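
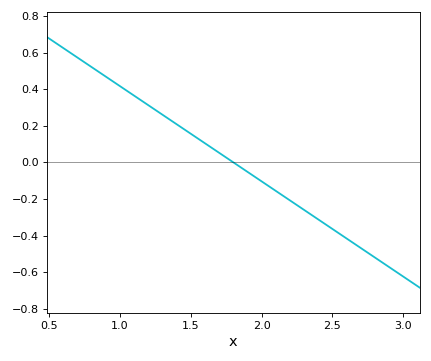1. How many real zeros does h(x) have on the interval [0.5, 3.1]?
1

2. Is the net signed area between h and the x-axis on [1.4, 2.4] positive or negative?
negative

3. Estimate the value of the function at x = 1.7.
0.052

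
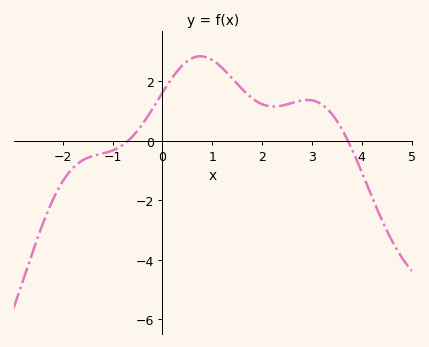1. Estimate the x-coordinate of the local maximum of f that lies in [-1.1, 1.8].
0.761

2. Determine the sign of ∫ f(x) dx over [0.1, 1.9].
positive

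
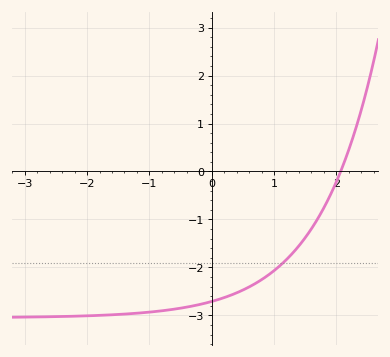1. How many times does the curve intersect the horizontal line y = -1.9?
1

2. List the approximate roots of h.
2.1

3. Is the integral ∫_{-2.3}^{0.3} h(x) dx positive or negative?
negative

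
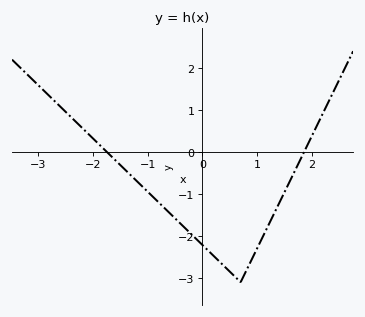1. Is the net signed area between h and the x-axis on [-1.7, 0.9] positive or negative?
negative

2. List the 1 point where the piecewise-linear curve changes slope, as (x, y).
(0.7, -3.1)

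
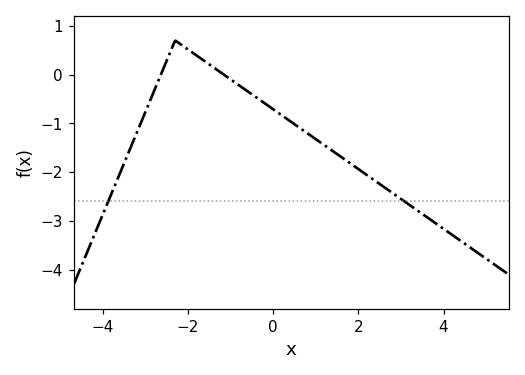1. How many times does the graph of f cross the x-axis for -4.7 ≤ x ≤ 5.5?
2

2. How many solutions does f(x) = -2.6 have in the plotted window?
2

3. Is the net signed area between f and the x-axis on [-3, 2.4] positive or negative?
negative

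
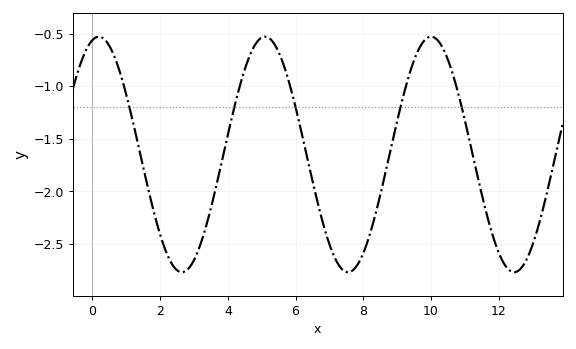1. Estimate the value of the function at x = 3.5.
-2.15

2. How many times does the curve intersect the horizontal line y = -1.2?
5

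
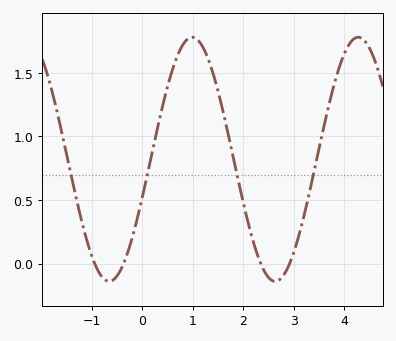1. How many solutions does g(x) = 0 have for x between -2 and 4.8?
4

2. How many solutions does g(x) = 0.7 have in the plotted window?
4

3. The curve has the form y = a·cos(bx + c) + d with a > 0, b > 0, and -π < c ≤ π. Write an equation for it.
y = 0.96cos(1.9x - 1.9) + 0.82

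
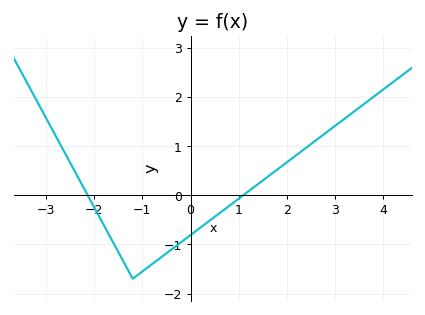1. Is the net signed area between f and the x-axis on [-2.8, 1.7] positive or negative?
negative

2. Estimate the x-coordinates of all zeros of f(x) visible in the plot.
-2.13, 1.09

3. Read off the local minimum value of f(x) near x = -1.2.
-1.7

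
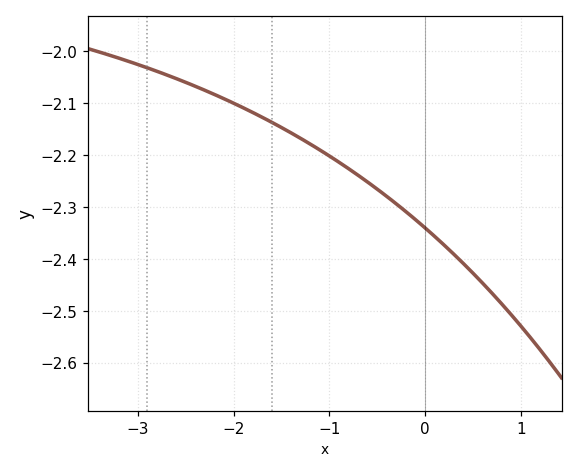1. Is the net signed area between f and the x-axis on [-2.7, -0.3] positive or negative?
negative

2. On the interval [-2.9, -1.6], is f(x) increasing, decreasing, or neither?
decreasing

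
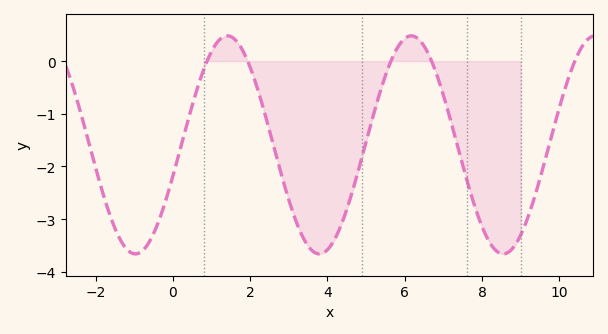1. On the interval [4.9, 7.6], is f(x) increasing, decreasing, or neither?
neither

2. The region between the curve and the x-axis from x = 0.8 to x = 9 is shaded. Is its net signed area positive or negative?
negative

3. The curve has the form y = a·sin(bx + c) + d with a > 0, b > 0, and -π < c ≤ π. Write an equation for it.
y = 2.07sin(1.3x - 0.29) - 1.59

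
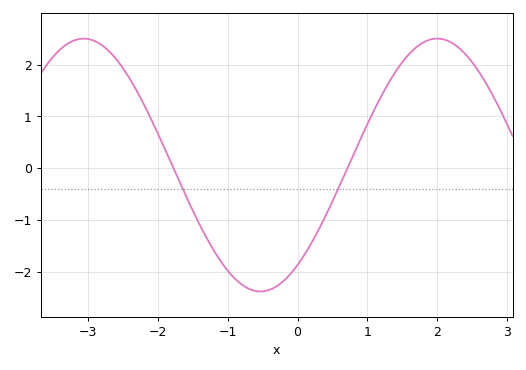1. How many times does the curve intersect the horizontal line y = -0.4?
2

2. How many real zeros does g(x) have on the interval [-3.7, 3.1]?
2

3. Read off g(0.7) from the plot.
-0.044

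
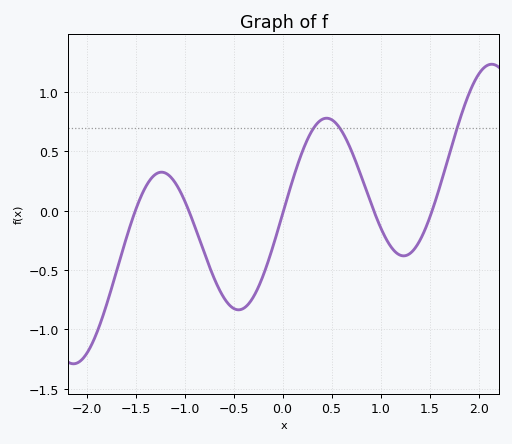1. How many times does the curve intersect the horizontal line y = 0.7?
3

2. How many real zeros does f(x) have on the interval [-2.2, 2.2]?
5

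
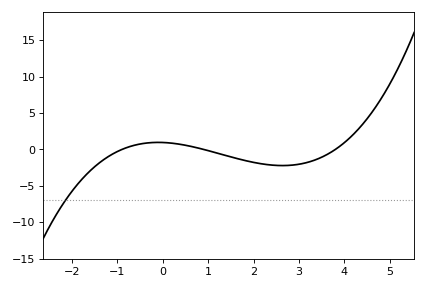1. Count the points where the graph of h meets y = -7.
1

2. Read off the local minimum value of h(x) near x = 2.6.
-2.22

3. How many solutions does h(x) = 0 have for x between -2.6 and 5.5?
3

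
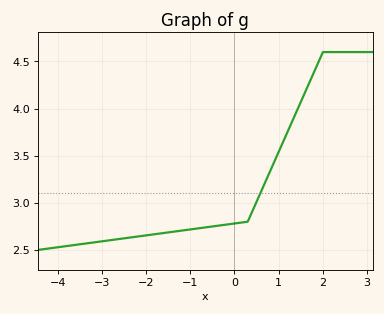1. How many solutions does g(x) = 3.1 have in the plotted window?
1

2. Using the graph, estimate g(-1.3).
2.7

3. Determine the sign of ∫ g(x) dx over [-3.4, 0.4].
positive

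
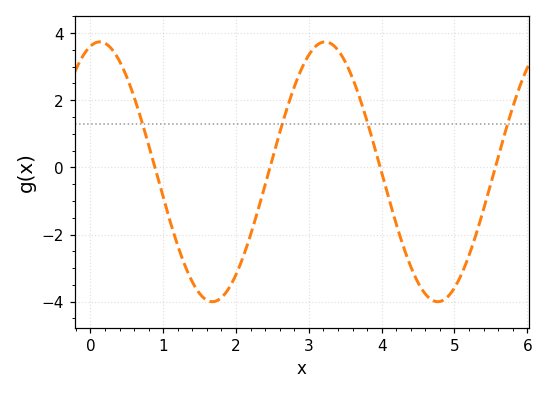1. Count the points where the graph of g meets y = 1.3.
4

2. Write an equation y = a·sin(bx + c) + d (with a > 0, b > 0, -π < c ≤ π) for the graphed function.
y = 3.87sin(2.03x + 1.31) - 0.13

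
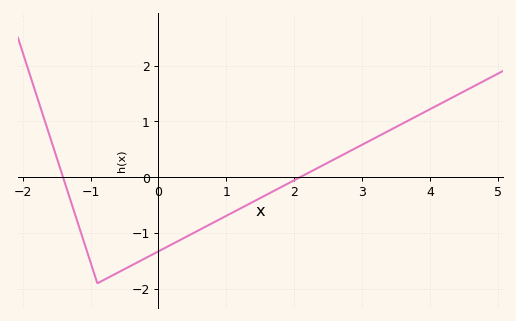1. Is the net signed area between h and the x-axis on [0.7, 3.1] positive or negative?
negative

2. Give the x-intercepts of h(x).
-1.41, 2.08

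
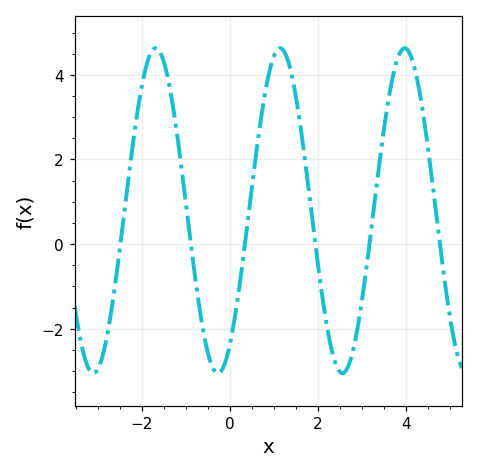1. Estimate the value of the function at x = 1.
4.4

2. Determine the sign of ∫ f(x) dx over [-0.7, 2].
positive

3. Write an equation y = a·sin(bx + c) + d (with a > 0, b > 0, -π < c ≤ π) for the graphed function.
y = 3.84sin(2.2x - 0.97) + 0.79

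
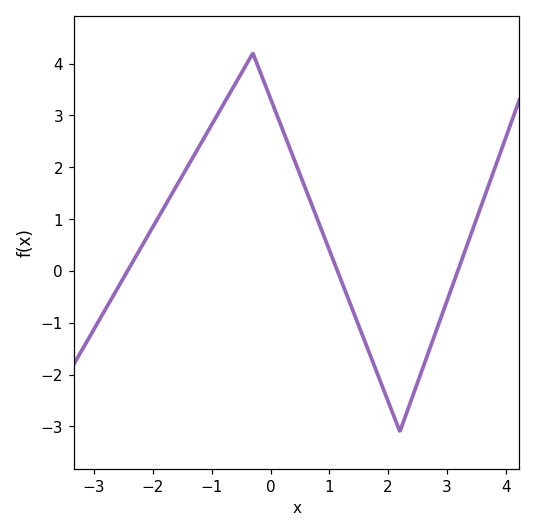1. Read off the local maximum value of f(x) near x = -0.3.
4.2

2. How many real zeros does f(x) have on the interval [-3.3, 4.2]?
3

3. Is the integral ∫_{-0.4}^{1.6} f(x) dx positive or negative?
positive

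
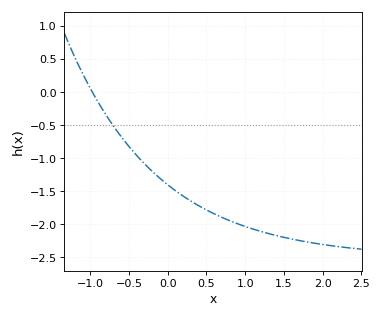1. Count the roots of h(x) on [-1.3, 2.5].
1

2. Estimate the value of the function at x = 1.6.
-2.2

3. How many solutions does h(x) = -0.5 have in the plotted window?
1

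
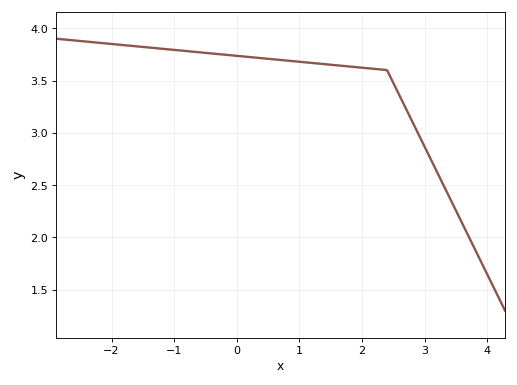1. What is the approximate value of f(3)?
2.87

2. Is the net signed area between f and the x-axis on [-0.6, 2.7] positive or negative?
positive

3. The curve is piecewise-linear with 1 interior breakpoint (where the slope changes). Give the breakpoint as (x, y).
(2.4, 3.6)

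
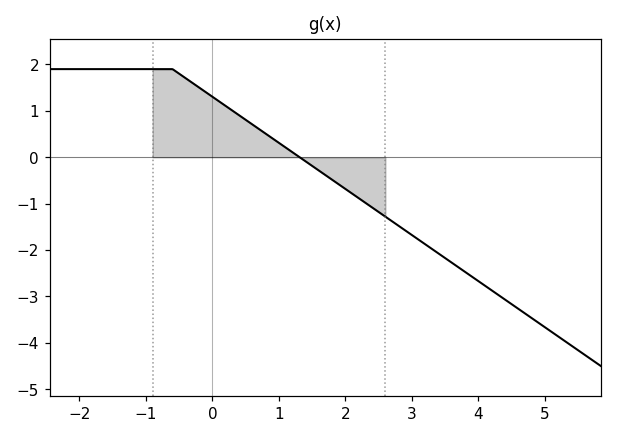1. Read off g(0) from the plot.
1.3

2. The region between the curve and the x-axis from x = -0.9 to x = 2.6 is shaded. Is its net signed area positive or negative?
positive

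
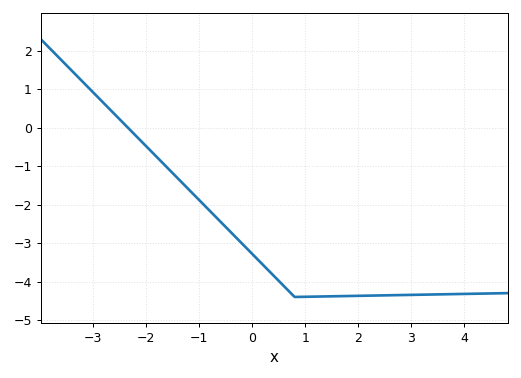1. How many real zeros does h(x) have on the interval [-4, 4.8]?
1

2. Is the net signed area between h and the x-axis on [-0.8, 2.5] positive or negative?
negative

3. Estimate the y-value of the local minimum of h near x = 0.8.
-4.4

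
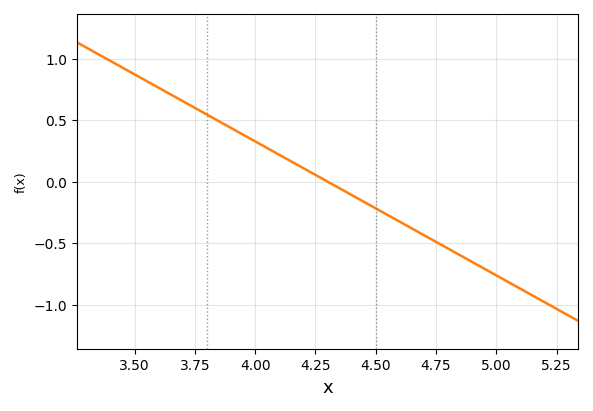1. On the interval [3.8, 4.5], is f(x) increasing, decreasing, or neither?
decreasing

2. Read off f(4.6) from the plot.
-0.35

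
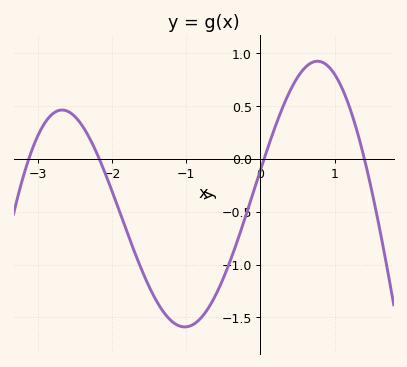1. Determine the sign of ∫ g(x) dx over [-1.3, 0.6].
negative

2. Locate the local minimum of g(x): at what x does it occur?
-1.02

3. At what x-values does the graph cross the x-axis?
-3.12, -2.17, 0.048, 1.4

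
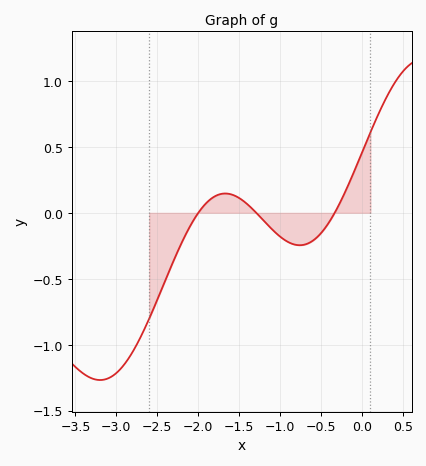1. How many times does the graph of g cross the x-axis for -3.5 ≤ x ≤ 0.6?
3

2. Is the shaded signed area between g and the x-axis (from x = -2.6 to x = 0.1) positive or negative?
negative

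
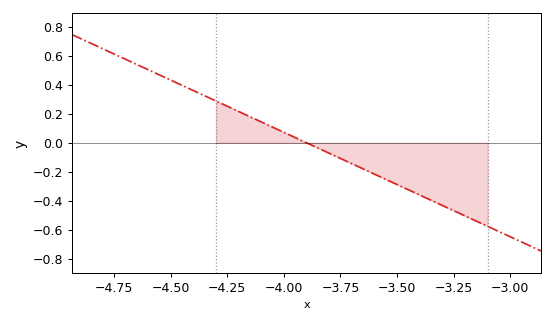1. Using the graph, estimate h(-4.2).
0.216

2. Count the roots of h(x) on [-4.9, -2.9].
1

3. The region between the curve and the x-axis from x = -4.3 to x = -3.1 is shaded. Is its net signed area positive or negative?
negative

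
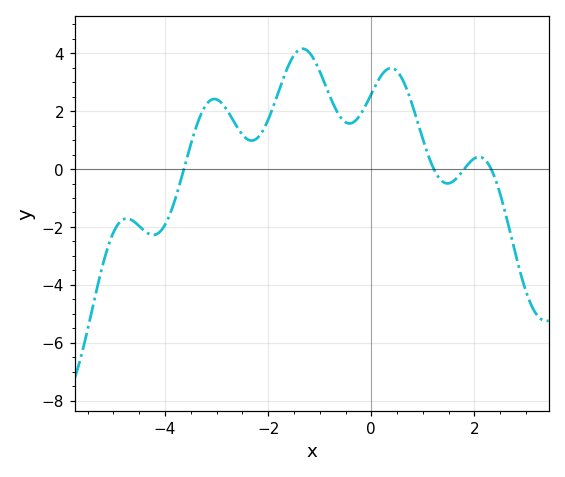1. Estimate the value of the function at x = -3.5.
0.8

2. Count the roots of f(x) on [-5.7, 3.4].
4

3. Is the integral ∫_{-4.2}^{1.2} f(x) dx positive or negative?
positive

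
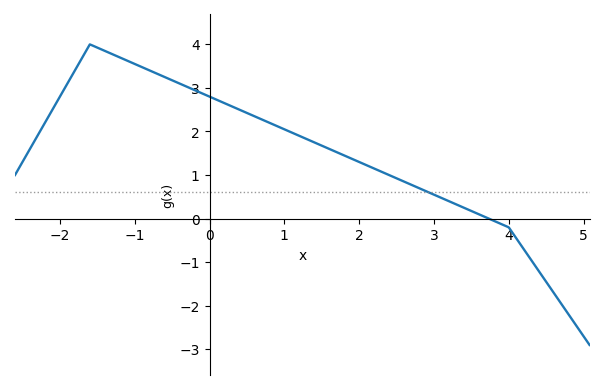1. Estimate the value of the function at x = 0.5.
2.4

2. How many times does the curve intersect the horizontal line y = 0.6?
1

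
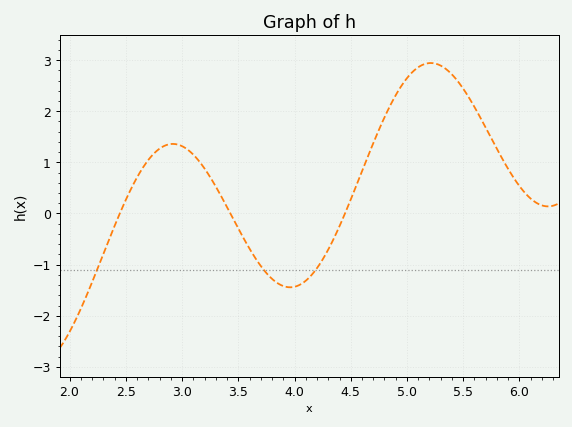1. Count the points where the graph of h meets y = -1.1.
3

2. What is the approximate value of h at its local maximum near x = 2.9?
1.36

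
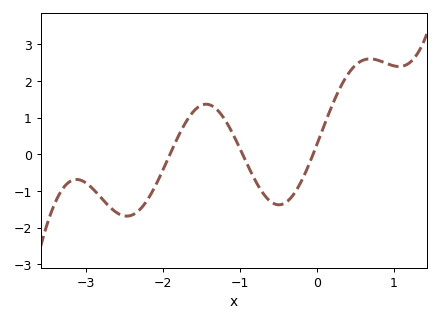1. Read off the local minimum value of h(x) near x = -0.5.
-1.4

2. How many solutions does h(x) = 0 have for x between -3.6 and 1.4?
3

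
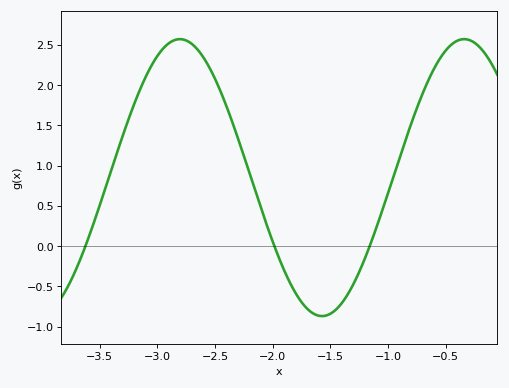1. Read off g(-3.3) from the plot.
1.35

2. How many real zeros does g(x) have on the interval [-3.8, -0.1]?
3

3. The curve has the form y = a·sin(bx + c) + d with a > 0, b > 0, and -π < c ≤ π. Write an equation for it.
y = 1.72sin(2.5x + 2.4) + 0.85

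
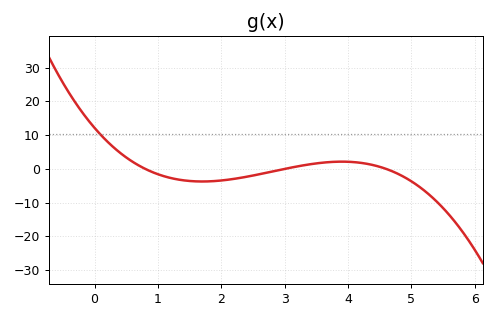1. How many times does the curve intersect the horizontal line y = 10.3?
1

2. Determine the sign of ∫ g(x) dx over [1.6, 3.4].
negative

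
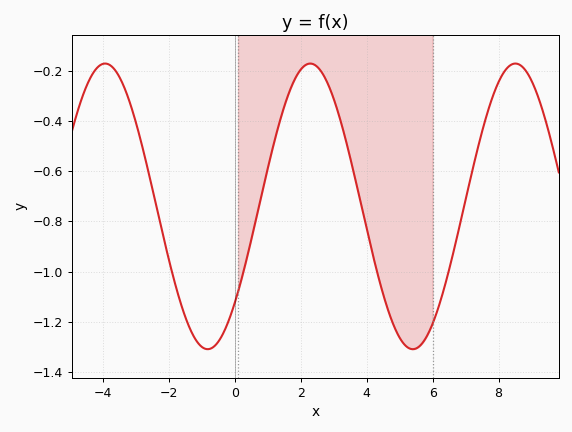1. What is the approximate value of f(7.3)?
-0.54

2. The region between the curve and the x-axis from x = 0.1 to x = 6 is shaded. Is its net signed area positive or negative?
negative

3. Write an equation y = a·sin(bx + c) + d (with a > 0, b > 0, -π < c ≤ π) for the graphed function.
y = 0.57sin(1x - 0.74) - 0.74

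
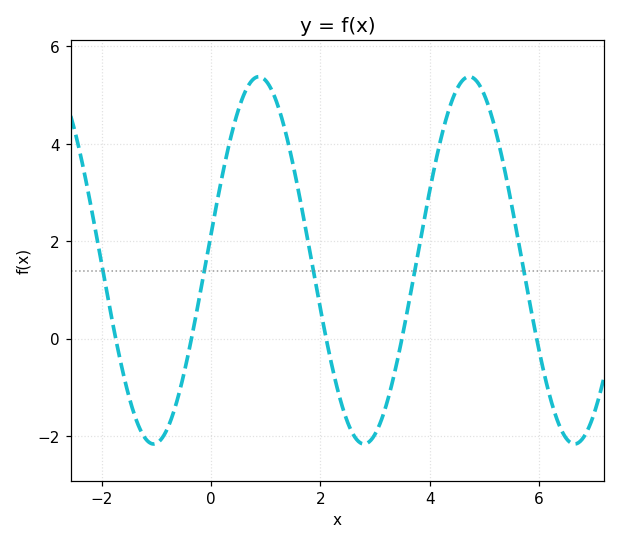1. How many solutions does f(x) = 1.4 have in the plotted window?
5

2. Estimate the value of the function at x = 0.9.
5.38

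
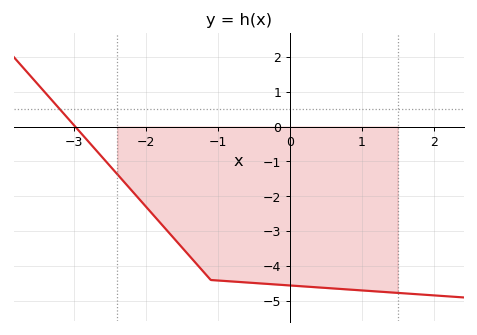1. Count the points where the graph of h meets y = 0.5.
1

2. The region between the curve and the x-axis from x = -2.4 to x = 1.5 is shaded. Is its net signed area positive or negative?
negative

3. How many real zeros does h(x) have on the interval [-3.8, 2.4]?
1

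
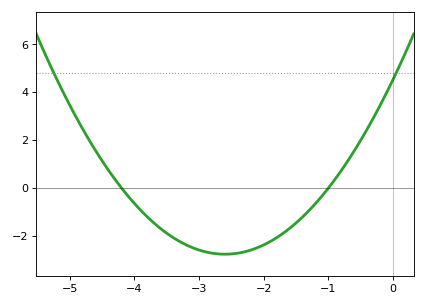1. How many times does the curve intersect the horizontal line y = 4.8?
2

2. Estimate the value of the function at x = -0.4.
2.46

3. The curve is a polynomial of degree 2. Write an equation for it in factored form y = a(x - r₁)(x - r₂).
y = 1.08(x + 4.2)(x + 1)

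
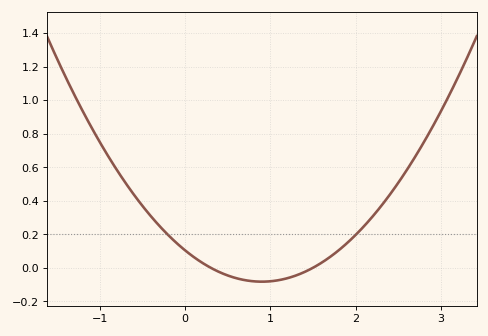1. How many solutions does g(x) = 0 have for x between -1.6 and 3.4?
2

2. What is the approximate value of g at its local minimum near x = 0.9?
-0.083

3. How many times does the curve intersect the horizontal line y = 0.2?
2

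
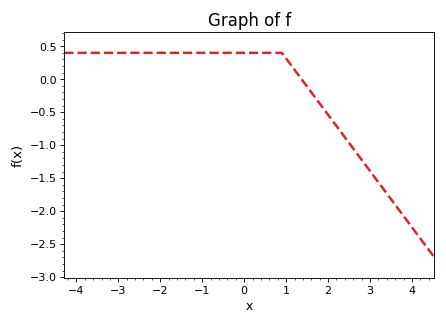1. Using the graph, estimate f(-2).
0.4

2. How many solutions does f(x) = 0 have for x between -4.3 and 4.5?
1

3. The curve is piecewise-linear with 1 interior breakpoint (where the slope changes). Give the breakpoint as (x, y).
(0.9, 0.4)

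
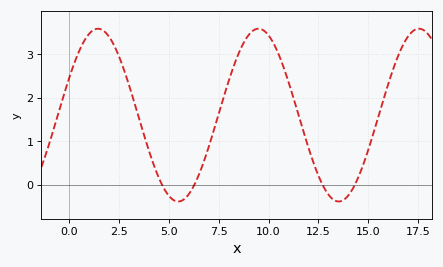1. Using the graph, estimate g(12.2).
0.581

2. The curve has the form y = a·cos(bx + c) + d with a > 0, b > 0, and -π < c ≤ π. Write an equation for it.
y = 1.98cos(0.78x - 1.12) + 1.6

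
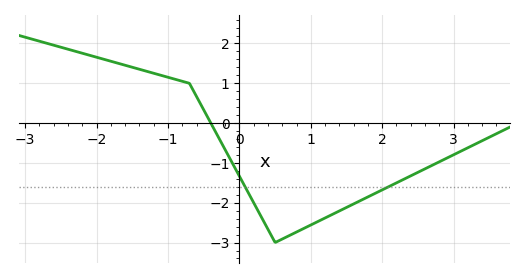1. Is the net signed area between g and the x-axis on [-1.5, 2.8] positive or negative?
negative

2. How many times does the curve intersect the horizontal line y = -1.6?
2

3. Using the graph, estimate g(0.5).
-3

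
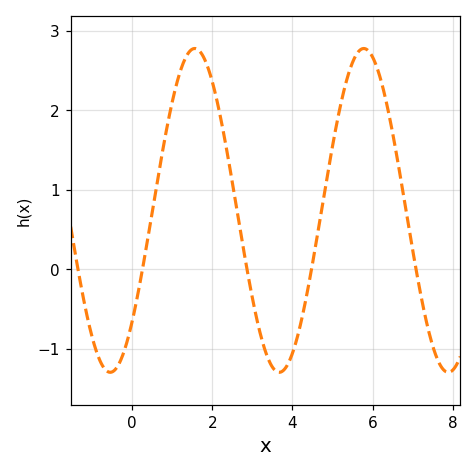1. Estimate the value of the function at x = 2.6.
0.796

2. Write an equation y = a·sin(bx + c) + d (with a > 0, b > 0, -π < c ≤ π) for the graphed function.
y = 2.04sin(1.49x - 0.76) + 0.74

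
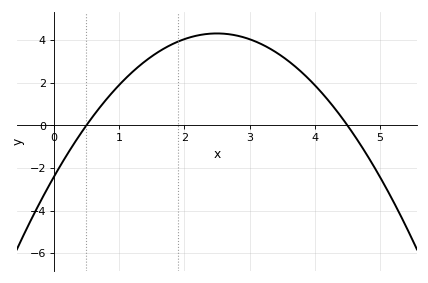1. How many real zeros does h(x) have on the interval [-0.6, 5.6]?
2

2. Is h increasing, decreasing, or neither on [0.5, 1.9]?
increasing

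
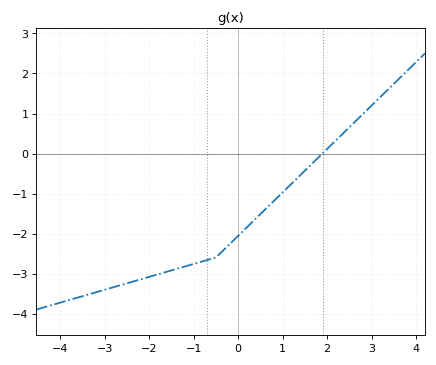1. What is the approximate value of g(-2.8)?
-3.34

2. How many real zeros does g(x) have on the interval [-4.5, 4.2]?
1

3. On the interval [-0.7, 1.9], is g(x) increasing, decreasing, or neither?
increasing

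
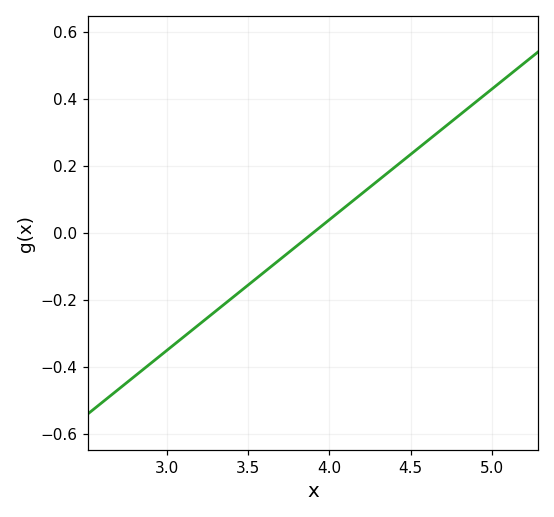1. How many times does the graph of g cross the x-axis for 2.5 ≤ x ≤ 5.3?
1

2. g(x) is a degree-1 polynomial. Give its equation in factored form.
y = 0.39(x - 3.9)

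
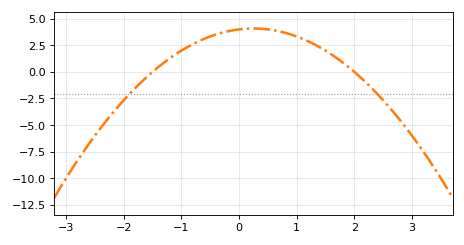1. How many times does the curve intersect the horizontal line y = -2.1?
2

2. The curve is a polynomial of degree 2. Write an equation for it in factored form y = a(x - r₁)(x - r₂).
y = -1.33(x + 1.5)(x - 2)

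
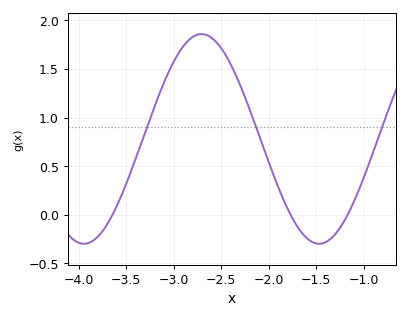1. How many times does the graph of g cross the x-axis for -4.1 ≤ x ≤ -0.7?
3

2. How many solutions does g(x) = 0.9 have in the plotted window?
3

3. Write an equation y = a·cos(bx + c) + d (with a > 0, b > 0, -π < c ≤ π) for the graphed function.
y = 1.08cos(2.54x + 0.592) + 0.78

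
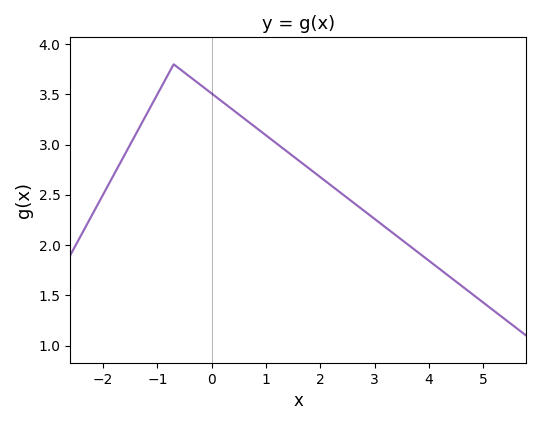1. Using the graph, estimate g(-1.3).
3.2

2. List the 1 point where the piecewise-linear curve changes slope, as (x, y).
(-0.7, 3.8)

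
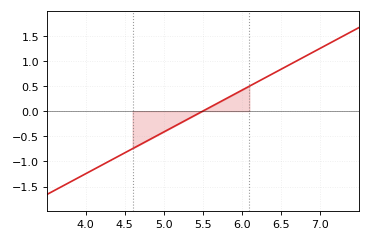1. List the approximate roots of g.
5.5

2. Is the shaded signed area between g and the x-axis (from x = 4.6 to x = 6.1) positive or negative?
negative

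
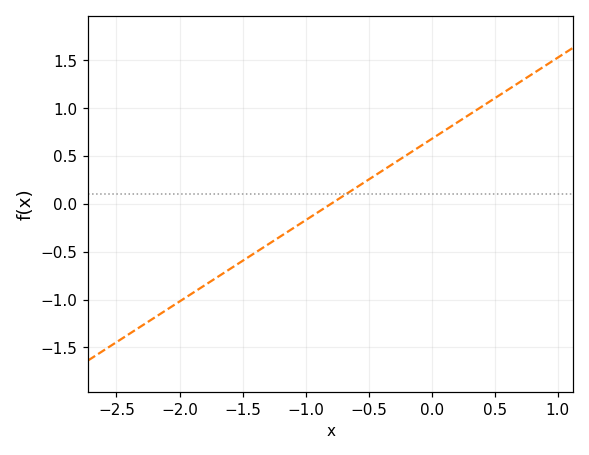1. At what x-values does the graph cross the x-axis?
-0.8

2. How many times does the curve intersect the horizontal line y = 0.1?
1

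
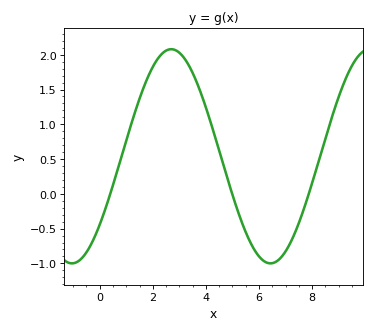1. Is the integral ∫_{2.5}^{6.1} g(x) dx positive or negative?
positive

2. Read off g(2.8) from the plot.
2.05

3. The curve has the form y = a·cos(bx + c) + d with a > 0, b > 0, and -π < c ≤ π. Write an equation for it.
y = 1.54cos(0.84x - 2.3) + 0.54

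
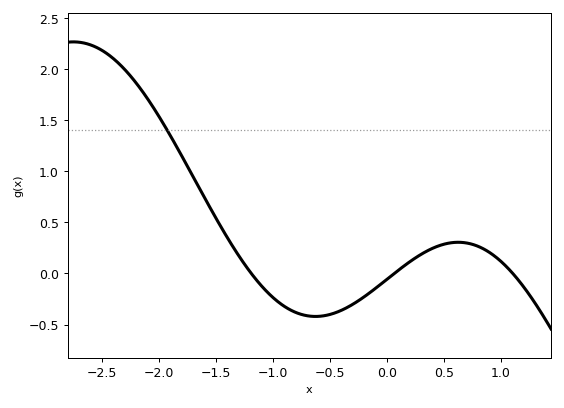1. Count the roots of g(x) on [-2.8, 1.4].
3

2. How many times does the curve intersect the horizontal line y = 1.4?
1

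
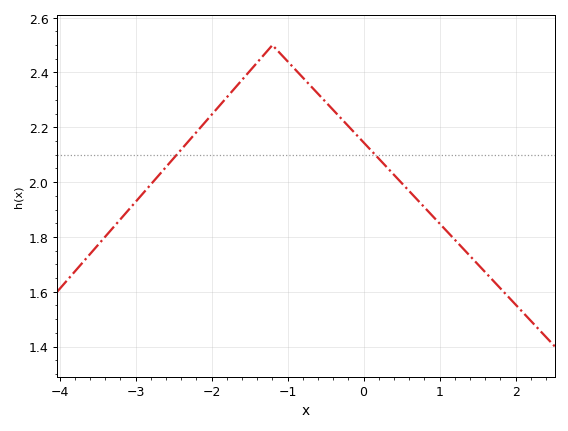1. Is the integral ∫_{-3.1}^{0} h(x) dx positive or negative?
positive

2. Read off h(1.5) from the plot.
1.7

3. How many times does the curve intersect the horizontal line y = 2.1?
2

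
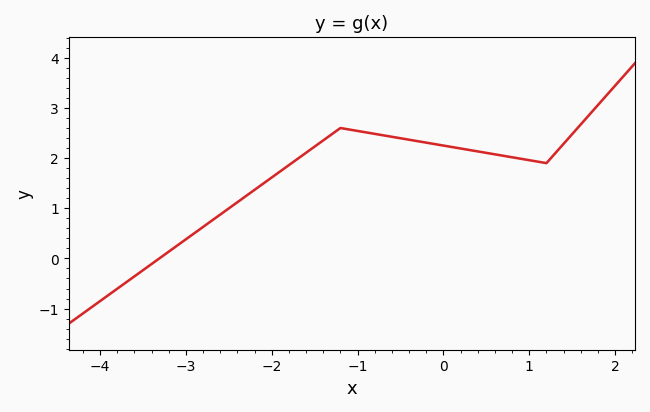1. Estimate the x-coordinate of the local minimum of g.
1.2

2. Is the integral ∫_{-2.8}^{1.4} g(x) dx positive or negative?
positive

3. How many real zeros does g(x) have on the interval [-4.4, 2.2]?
1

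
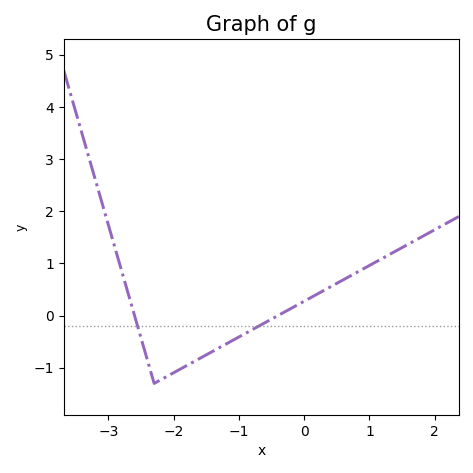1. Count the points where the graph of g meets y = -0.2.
2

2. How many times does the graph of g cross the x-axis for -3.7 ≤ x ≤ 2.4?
2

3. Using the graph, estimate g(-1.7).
-0.889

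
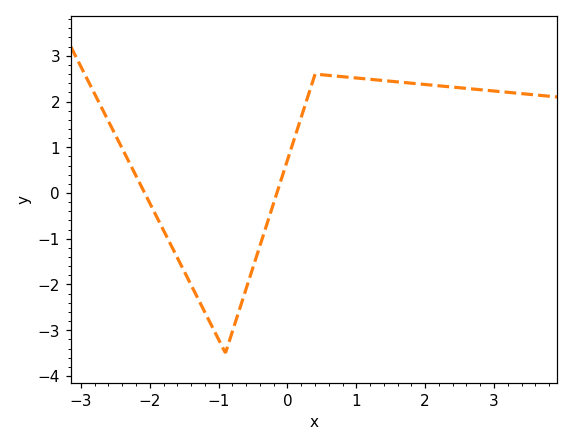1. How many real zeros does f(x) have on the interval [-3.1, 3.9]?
2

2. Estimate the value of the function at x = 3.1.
2.22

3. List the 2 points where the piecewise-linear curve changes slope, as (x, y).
(-0.9, -3.5); (0.4, 2.6)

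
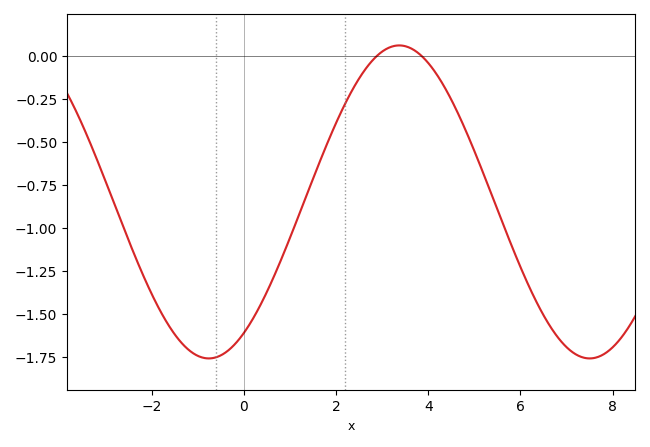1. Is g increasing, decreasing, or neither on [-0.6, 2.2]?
increasing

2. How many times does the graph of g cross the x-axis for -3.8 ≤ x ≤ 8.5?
2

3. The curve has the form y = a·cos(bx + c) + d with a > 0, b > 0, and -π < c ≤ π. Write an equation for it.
y = 0.91cos(0.76x - 2.6) - 0.85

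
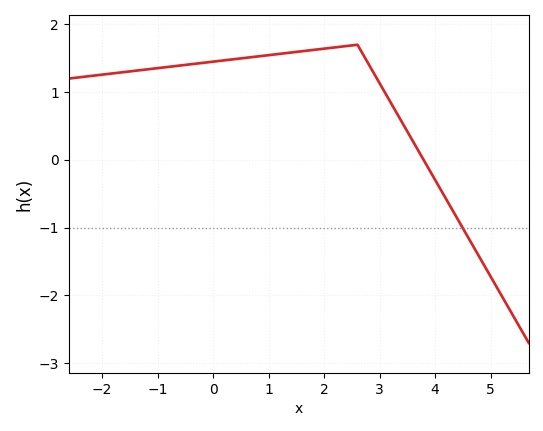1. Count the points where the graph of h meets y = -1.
1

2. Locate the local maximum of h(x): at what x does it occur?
2.6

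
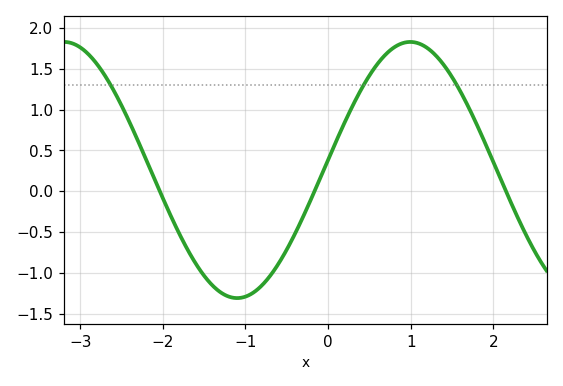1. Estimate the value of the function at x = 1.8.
0.815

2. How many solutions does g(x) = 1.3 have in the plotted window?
3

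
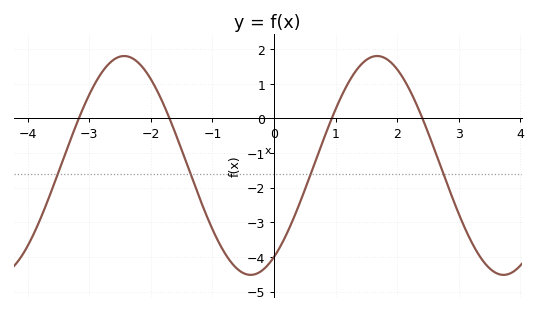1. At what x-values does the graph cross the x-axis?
-3.17, -1.7, 0.938, 2.41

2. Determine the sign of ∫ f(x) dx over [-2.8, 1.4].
negative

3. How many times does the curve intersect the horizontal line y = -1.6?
4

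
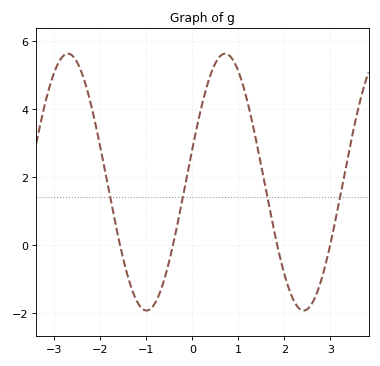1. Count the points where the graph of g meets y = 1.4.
4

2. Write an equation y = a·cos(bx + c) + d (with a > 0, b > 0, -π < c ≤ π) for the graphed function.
y = 3.78cos(1.8x - 1.3) + 1.85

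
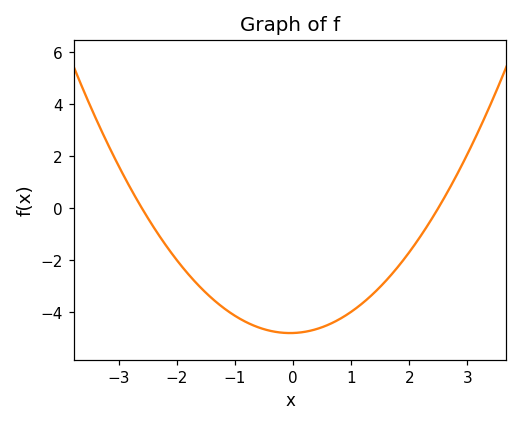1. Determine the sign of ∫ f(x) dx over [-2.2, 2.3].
negative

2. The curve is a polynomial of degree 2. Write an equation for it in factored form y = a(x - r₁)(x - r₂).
y = 0.74(x + 2.6)(x - 2.5)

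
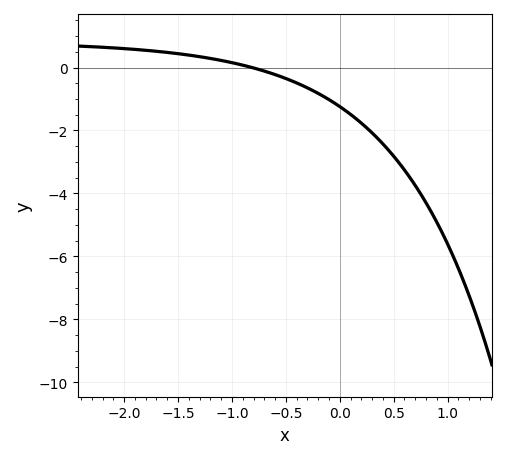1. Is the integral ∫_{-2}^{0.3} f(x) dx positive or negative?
negative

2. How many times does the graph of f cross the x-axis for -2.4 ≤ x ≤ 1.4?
1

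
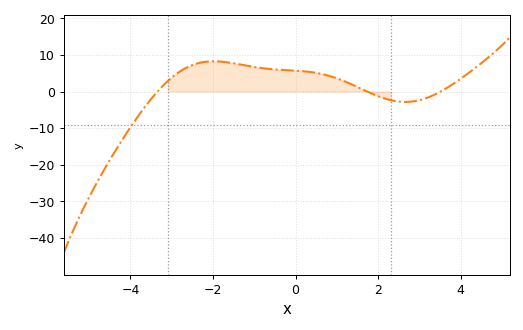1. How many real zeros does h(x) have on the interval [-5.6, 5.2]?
3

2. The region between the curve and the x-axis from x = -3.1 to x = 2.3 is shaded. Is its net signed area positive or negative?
positive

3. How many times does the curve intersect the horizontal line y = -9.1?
1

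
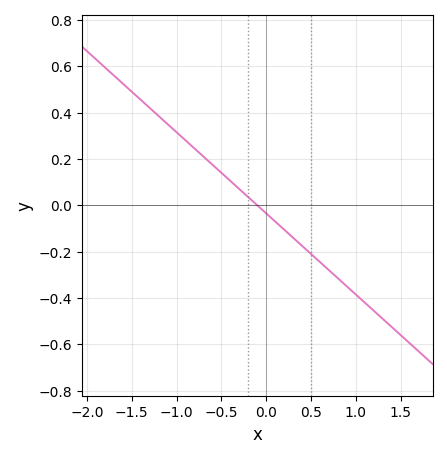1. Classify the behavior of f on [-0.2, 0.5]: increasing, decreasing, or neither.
decreasing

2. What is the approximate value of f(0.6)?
-0.245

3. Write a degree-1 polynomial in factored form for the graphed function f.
y = -0.35(x + 0.1)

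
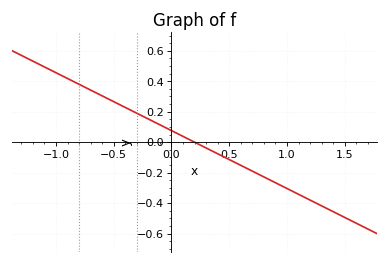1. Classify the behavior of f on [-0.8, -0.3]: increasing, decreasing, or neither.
decreasing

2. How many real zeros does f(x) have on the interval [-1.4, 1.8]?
1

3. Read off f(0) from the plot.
0.08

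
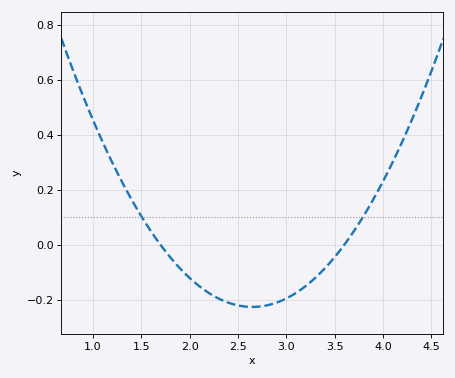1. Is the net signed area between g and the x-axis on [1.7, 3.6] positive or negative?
negative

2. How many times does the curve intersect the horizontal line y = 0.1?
2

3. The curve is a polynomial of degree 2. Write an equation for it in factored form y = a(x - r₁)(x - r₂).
y = 0.25(x - 1.7)(x - 3.6)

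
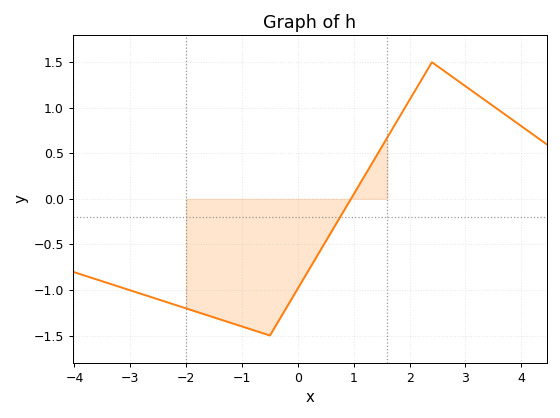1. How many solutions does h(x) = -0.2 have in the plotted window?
1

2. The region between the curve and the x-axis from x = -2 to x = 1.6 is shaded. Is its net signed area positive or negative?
negative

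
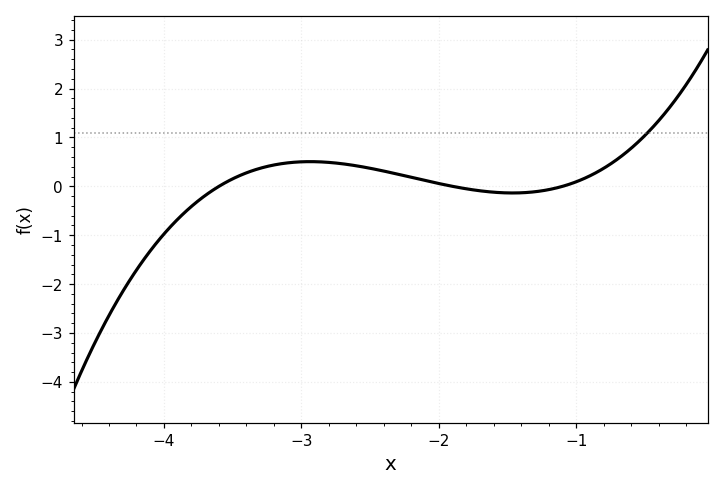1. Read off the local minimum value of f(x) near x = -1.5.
-0.136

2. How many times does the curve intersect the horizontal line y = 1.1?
1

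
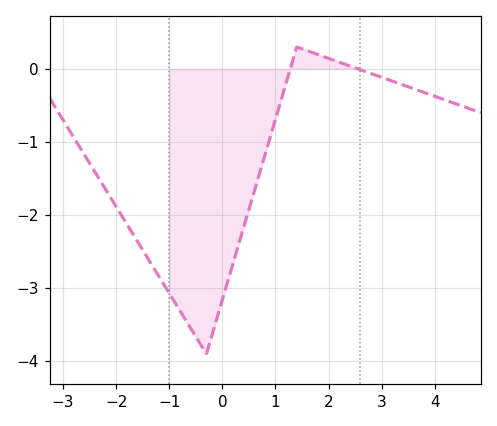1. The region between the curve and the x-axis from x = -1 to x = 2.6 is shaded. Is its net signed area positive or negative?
negative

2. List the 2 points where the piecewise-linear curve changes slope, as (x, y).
(-0.3, -3.9); (1.4, 0.3)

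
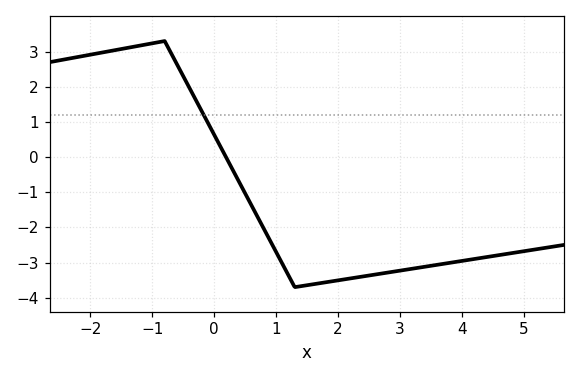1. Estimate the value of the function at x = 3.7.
-3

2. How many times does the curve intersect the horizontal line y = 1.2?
1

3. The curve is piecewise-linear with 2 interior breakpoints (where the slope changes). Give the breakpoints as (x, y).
(-0.8, 3.3); (1.3, -3.7)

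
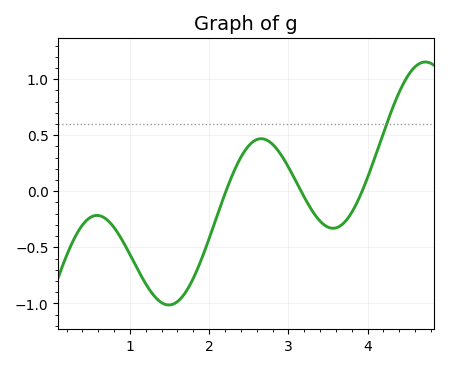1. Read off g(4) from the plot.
0.1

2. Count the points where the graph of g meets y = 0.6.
1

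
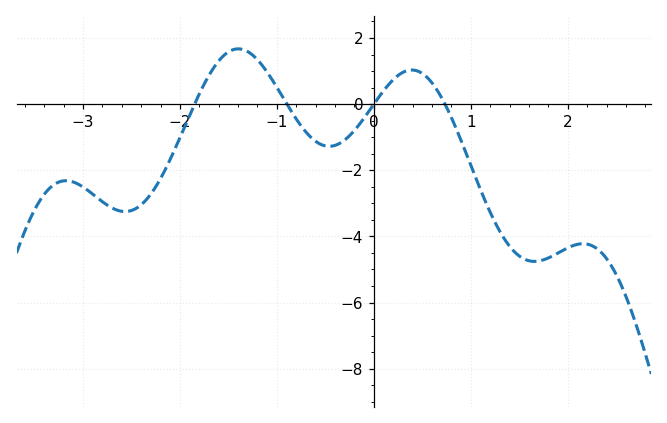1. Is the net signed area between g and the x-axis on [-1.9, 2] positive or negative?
negative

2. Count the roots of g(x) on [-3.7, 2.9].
4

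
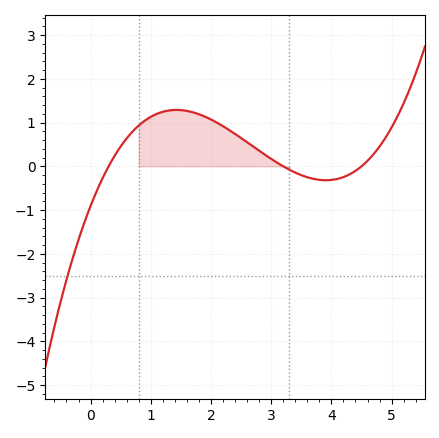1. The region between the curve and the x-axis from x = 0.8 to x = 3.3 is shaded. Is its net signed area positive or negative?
positive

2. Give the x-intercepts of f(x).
0.3, 3.2, 4.5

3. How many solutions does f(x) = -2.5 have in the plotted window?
1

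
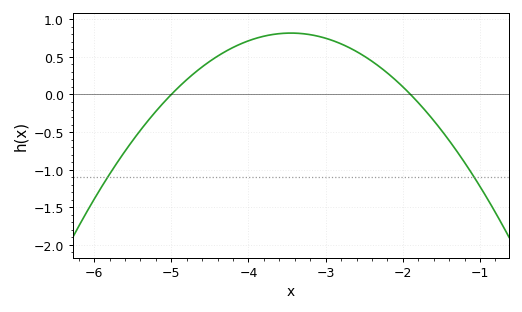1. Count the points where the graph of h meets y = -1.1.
2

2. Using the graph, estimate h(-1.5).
-0.476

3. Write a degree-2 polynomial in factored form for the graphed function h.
y = -0.34(x + 5)(x + 1.9)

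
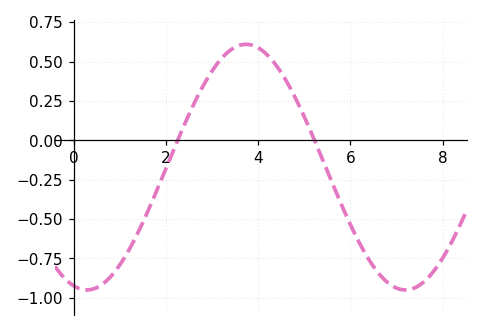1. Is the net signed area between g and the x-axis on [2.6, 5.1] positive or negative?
positive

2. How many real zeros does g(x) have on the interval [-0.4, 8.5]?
2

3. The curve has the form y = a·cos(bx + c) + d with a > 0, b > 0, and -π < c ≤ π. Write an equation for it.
y = 0.78cos(0.91x + 2.88) - 0.17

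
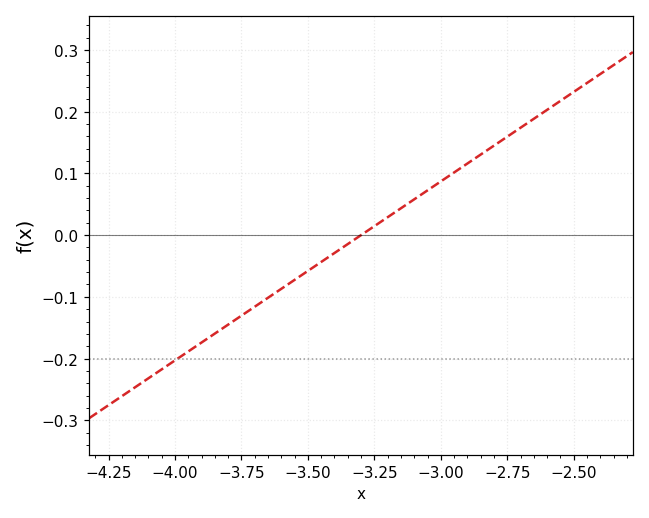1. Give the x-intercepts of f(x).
-3.3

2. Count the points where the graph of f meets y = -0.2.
1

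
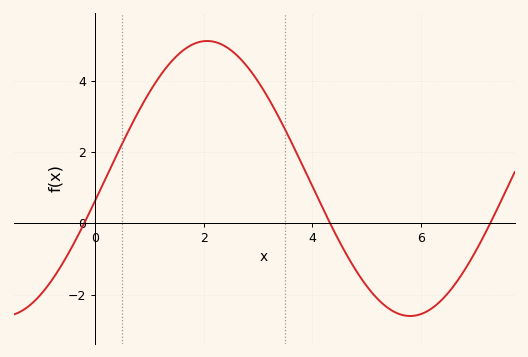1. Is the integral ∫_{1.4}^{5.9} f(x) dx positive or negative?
positive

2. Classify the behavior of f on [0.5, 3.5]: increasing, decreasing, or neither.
neither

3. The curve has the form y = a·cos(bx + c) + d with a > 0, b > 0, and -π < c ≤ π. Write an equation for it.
y = 3.86cos(0.84x - 1.73) + 1.26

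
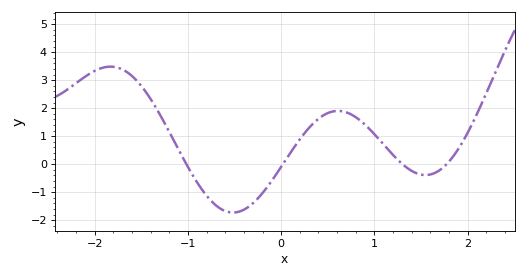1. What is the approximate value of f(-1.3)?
1.8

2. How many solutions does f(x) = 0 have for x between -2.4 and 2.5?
4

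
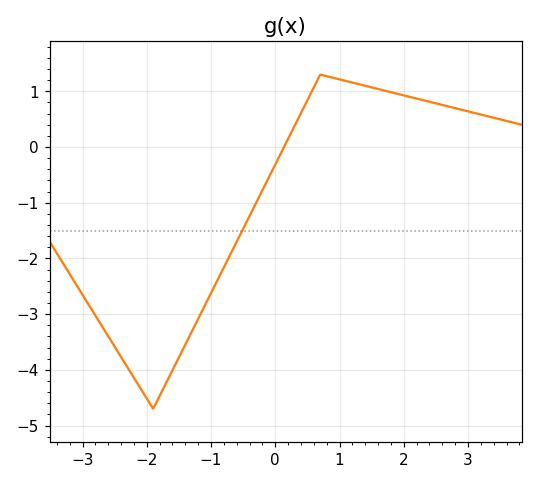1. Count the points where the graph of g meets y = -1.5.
1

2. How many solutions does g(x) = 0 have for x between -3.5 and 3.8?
1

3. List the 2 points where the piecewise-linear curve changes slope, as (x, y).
(-1.9, -4.7); (0.7, 1.3)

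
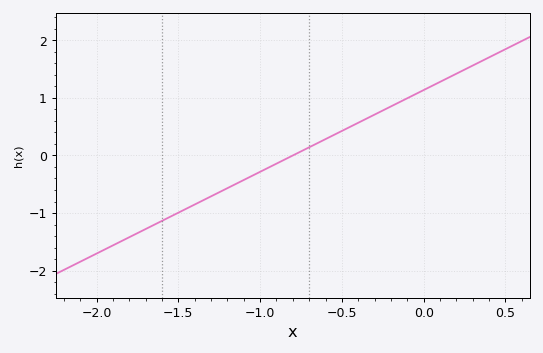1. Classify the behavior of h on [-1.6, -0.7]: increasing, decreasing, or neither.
increasing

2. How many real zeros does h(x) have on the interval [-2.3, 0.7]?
1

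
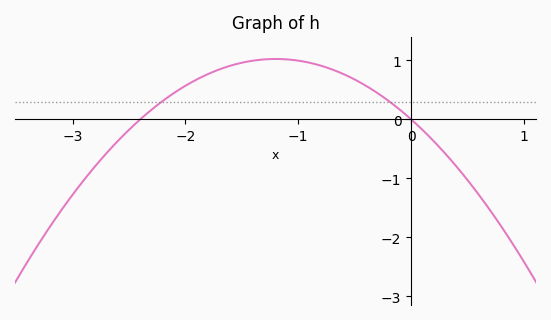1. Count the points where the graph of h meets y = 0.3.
2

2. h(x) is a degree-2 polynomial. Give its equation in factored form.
y = -0.71(x + 2.4)(x - 0)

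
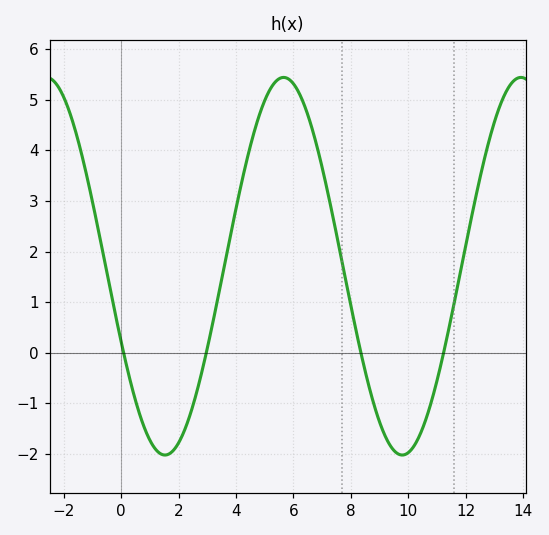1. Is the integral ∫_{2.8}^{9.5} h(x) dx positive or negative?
positive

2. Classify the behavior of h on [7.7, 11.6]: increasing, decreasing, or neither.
neither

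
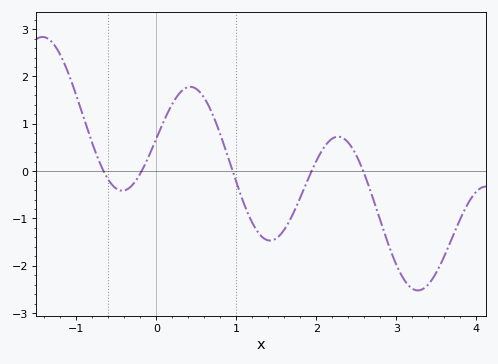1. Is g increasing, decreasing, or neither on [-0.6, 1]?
neither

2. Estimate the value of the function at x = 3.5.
-2.15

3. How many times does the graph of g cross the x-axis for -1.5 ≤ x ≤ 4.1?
5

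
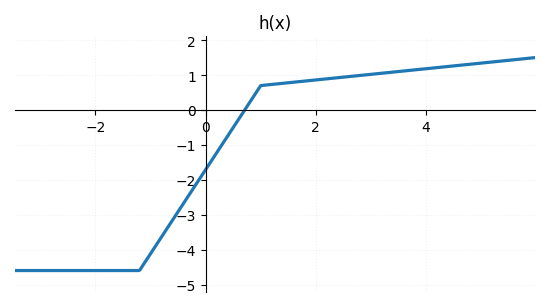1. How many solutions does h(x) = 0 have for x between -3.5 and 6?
1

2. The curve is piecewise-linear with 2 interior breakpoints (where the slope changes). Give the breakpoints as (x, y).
(-1.2, -4.6); (1, 0.7)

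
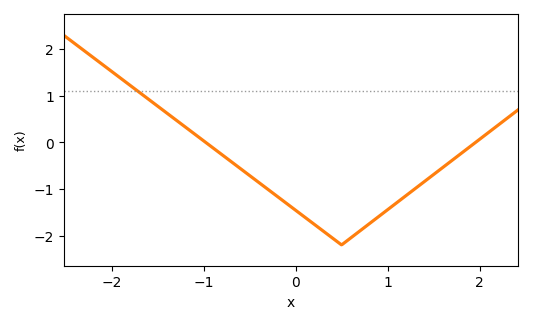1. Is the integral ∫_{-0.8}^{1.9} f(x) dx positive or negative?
negative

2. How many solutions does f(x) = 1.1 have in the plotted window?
1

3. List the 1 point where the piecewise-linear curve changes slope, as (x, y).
(0.5, -2.2)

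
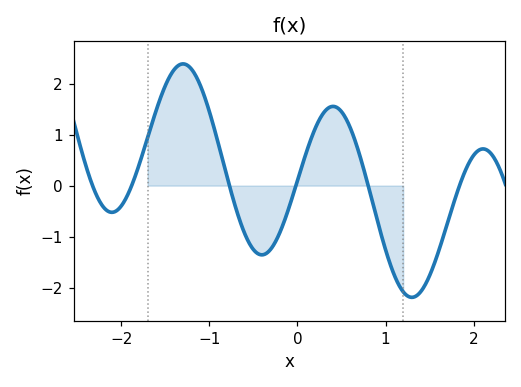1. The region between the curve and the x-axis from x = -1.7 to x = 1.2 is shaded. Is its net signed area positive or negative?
positive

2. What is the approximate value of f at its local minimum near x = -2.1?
-0.5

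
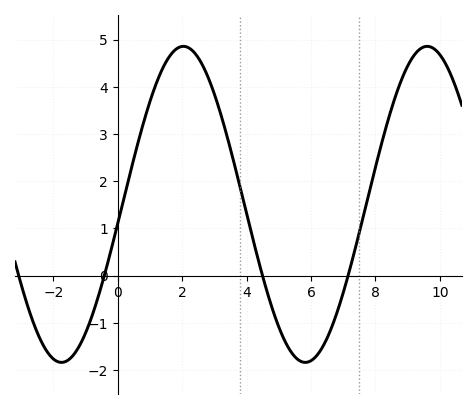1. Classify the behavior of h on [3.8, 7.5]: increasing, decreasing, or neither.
neither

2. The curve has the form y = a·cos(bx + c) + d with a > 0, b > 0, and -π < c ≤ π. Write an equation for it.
y = 3.35cos(0.83x - 1.7) + 1.51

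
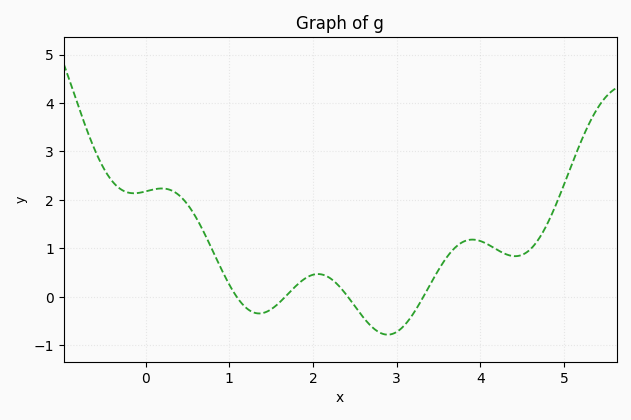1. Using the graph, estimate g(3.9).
1.18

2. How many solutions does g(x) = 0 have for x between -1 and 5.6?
4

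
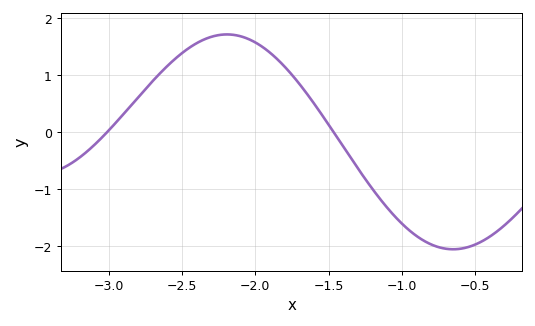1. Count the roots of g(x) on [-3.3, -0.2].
2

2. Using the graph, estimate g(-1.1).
-1.33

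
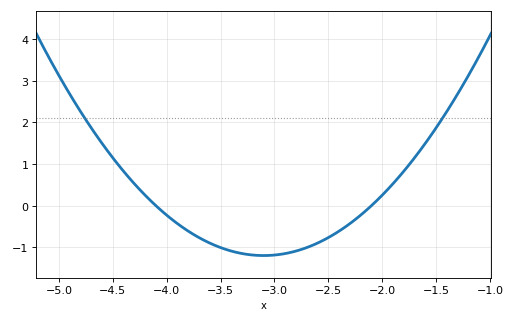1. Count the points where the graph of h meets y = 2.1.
2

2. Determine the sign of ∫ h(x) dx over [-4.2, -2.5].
negative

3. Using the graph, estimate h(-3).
-1.19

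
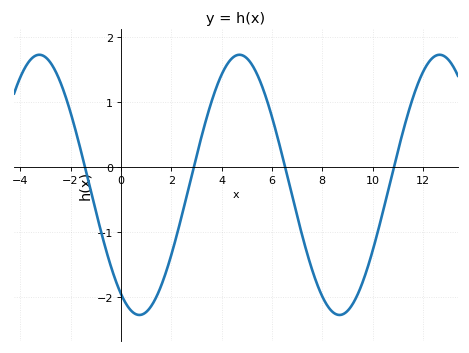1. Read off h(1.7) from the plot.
-1.7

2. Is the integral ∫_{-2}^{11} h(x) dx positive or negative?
negative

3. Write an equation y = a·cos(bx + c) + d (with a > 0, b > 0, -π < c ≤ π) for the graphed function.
y = 2cos(0.79x + 2.6) - 0.27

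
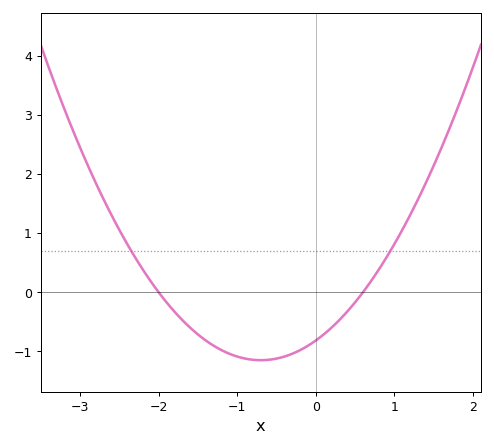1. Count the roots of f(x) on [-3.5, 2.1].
2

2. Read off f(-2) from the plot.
0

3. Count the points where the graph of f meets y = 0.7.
2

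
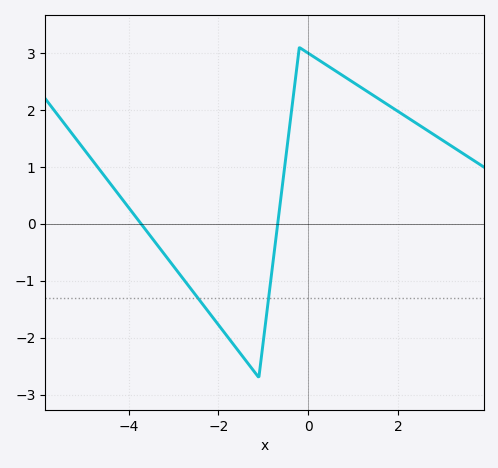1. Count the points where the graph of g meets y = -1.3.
2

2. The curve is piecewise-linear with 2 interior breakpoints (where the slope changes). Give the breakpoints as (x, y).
(-1.1, -2.7); (-0.2, 3.1)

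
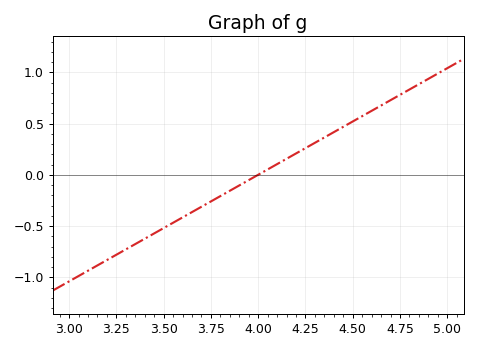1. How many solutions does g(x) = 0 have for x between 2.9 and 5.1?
1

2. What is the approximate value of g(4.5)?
0.5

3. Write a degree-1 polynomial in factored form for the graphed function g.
y = 1.04(x - 4)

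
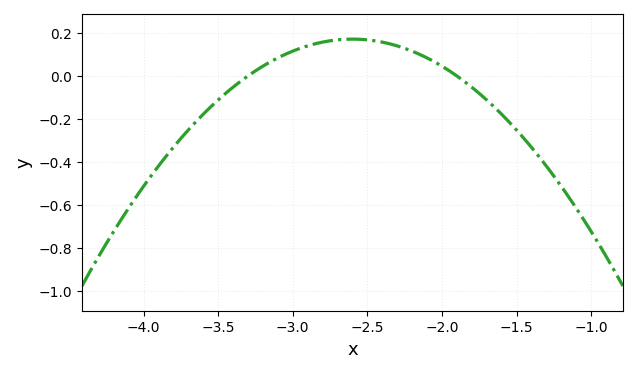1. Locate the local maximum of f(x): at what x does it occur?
-2.6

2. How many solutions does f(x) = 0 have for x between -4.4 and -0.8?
2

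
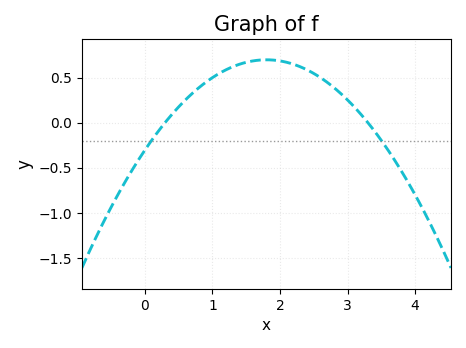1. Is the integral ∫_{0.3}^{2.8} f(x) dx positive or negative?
positive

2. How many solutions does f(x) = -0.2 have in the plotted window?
2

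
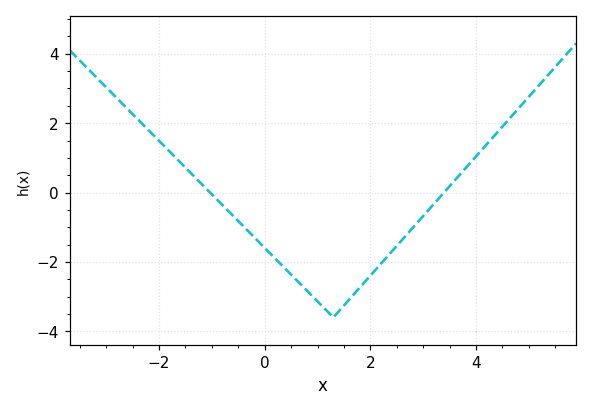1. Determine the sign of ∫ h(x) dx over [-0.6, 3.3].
negative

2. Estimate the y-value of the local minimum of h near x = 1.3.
-3.6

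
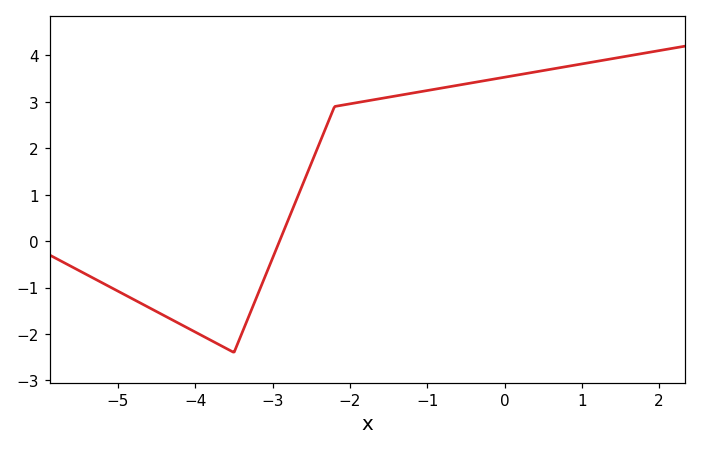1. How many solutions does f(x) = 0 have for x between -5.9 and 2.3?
1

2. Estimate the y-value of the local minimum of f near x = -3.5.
-2.4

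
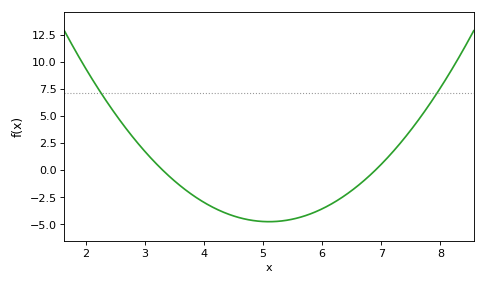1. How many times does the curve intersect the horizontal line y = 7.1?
2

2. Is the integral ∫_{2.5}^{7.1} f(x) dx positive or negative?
negative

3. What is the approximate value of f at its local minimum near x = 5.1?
-4.76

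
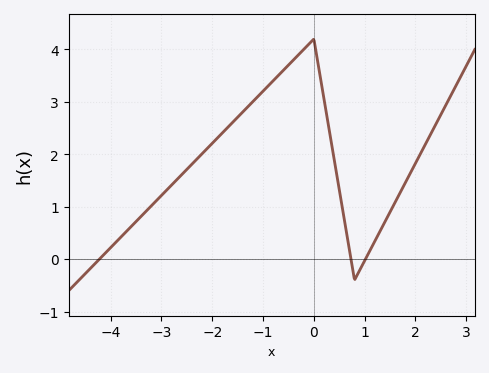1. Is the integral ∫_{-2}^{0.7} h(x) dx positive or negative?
positive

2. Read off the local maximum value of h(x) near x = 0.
4.2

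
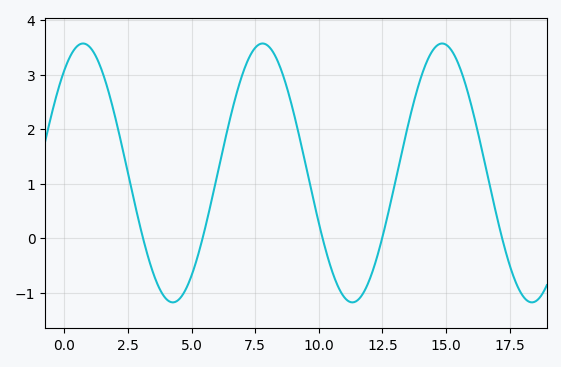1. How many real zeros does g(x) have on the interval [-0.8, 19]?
5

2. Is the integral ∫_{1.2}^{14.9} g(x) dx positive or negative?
positive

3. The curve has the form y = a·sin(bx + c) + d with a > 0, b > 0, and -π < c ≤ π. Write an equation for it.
y = 2.37sin(0.89x + 0.922) + 1.2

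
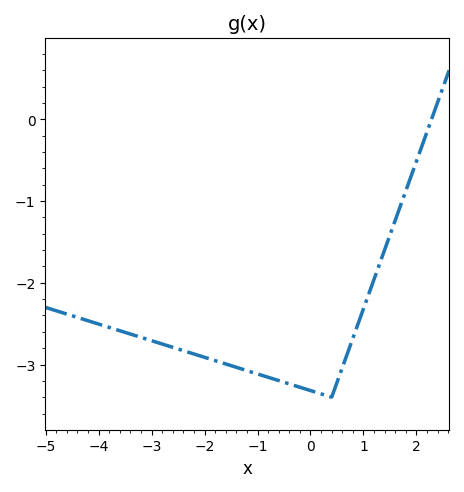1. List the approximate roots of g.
2.2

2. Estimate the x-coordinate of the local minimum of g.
0.4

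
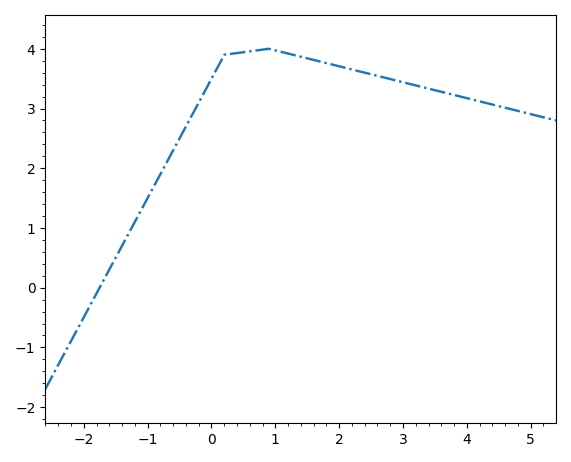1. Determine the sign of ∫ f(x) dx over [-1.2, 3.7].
positive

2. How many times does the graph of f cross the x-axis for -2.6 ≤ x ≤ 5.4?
1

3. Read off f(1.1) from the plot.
3.95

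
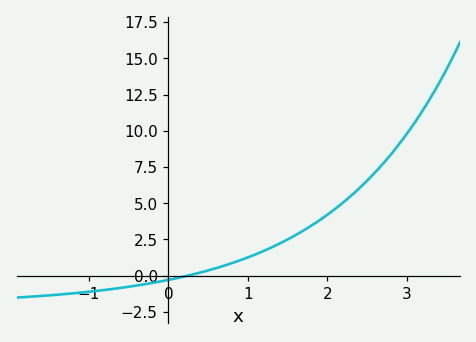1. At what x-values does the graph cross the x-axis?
0.242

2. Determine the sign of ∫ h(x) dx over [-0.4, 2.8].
positive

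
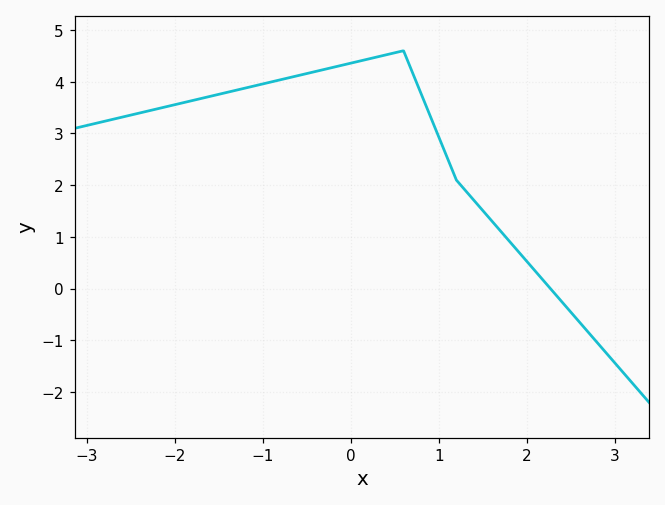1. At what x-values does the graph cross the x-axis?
2.27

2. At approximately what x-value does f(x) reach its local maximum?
0.597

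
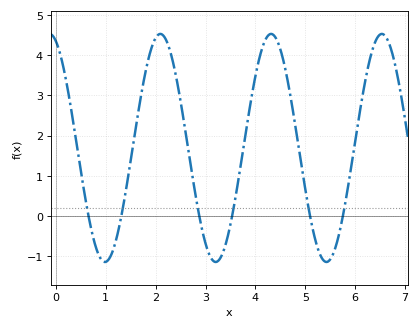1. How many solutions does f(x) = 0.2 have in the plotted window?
6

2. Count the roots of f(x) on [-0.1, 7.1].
6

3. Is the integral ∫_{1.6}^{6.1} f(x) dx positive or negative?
positive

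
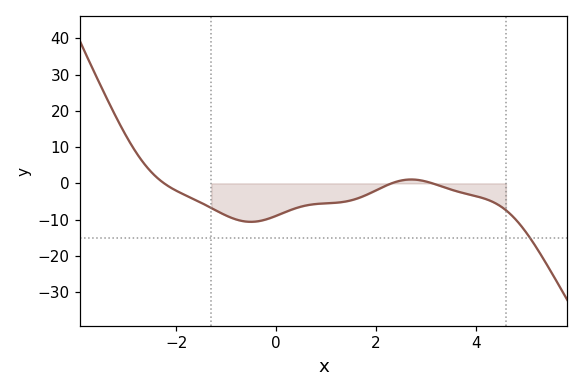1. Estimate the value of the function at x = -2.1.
-1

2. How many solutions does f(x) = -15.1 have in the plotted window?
1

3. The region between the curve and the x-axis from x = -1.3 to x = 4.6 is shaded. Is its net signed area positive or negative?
negative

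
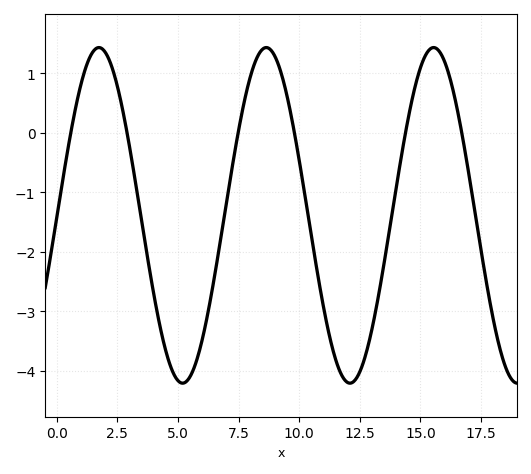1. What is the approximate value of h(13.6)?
-1.95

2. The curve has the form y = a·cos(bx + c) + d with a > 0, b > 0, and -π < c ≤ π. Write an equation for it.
y = 2.82cos(0.91x - 1.58) - 1.39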